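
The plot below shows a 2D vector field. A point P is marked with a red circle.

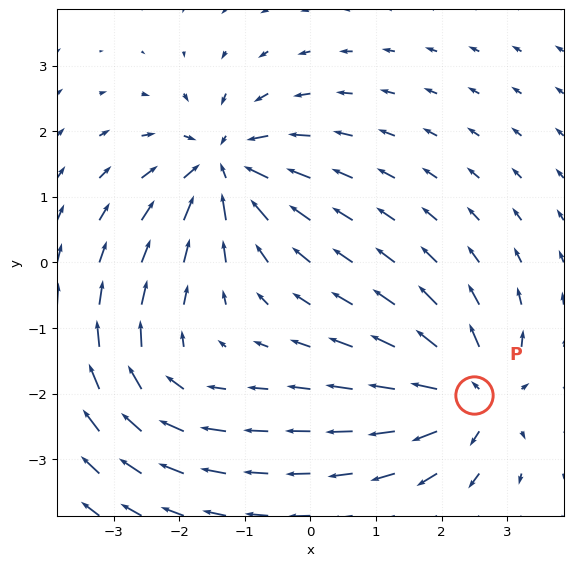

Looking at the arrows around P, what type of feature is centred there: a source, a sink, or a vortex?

At P (2.5, -2.0) the arrows spread outward. Divergence about +4, curl ≈0 — positive divergence with near-zero curl is a source.

source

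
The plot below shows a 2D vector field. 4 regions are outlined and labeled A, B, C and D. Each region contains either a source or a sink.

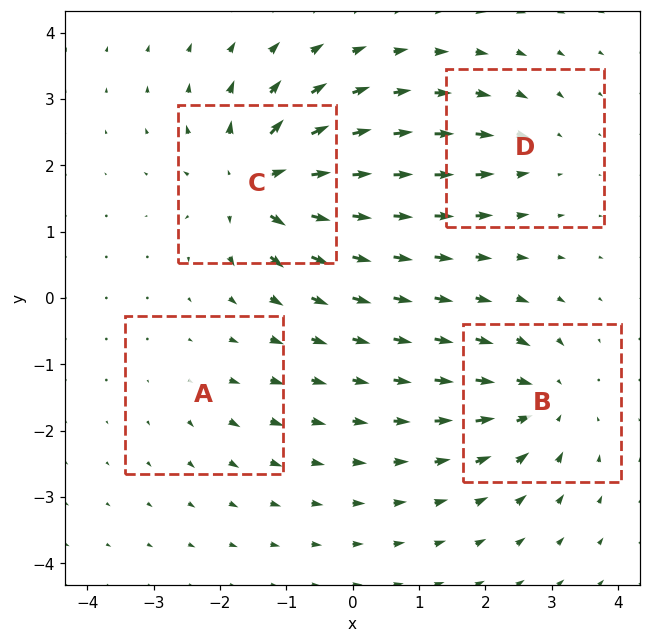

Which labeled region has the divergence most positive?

C

Divergence at each region's feature centre — A: about +2, B: about -6, C: about +9, D: about -4. Region C is most positive.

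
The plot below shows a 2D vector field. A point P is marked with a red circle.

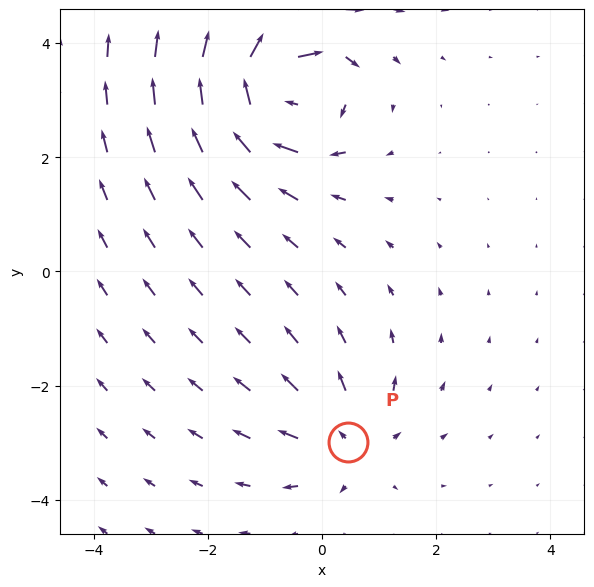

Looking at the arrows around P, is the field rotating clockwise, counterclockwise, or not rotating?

not rotating

Near P at (0.5, -3.0) the arrows show no circulation. The curl there is ≈0.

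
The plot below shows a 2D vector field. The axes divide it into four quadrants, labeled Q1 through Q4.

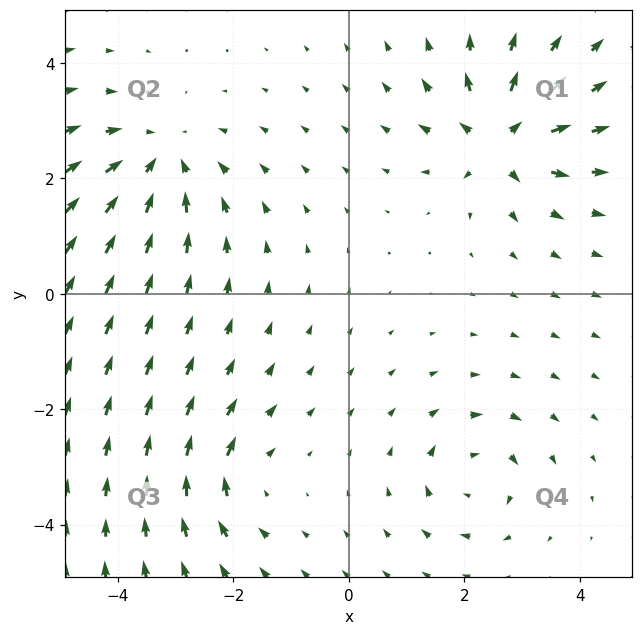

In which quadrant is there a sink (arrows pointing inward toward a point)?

The sink sits at approximately (-3.3, 2.3), which lies in quadrant Q2. The divergence there is about -4, negative as expected for a sink.

Q2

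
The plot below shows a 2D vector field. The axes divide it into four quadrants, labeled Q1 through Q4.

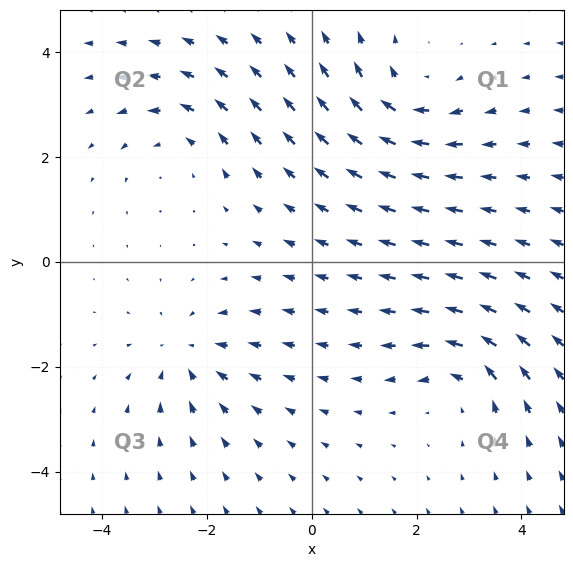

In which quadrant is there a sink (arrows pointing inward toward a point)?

Q3

The sink sits at approximately (-2.4, -1.8), which lies in quadrant Q3. The divergence there is about -3, negative as expected for a sink.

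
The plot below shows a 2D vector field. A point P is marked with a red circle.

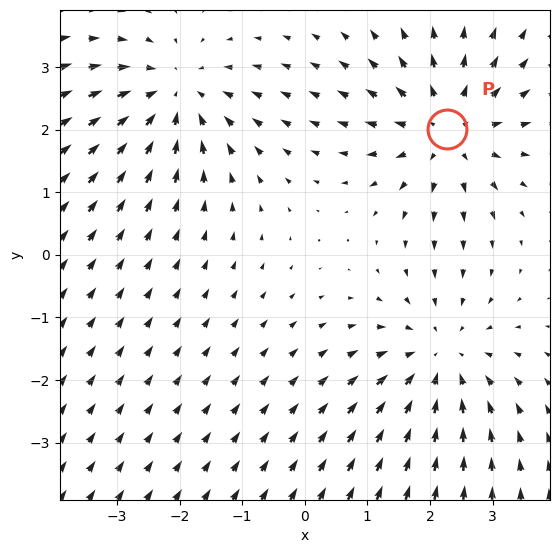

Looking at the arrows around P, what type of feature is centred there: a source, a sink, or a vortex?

source

At P (2.3, 2.0) the arrows spread outward. Divergence about +3, curl ≈0 — positive divergence with near-zero curl is a source.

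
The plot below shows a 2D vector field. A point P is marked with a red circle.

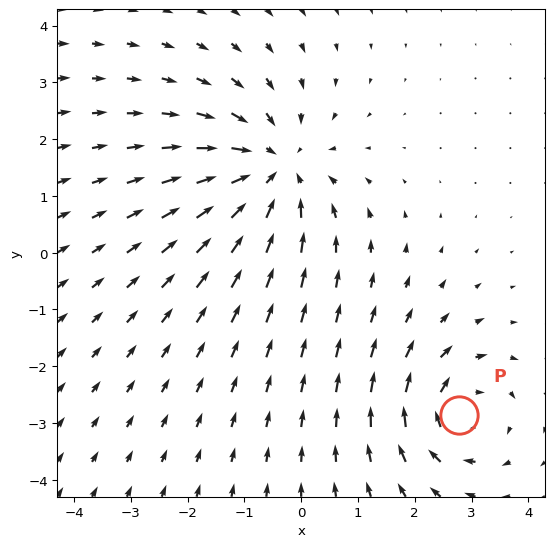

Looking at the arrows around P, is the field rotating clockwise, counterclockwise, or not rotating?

clockwise

Near P at (2.8, -2.9) the arrows circulate clockwise. The curl (z-component) there is about -3; negative curl means clockwise rotation.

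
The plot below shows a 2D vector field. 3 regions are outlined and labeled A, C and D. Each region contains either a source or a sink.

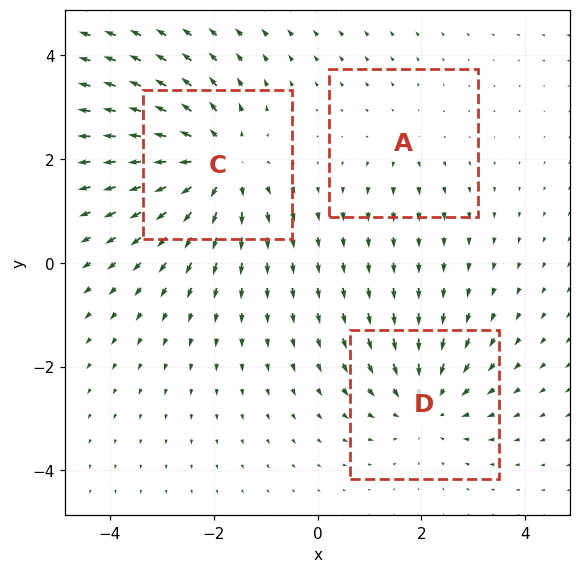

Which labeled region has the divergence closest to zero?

A

Divergence at each region's feature centre — A: about +2, C: about +4, D: about -3. Region A is closest to zero.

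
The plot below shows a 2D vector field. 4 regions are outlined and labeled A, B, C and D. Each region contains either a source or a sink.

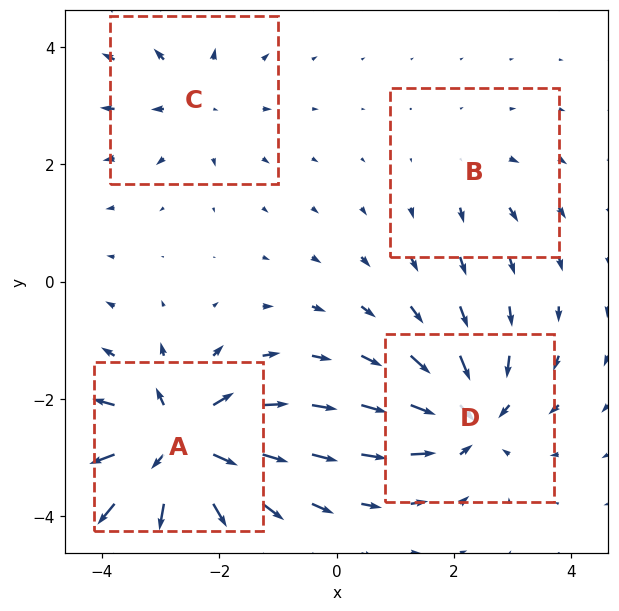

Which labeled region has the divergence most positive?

A

Divergence at each region's feature centre — A: about +9, B: about +2, C: about +4, D: about -6. Region A is most positive.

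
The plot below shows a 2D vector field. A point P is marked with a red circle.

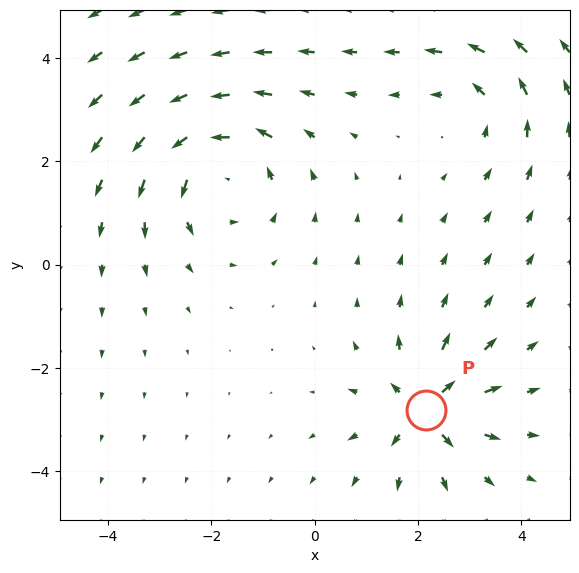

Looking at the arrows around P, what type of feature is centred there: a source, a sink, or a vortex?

At P (2.1, -2.8) the arrows spread outward. Divergence about +5, curl ≈0 — positive divergence with near-zero curl is a source.

source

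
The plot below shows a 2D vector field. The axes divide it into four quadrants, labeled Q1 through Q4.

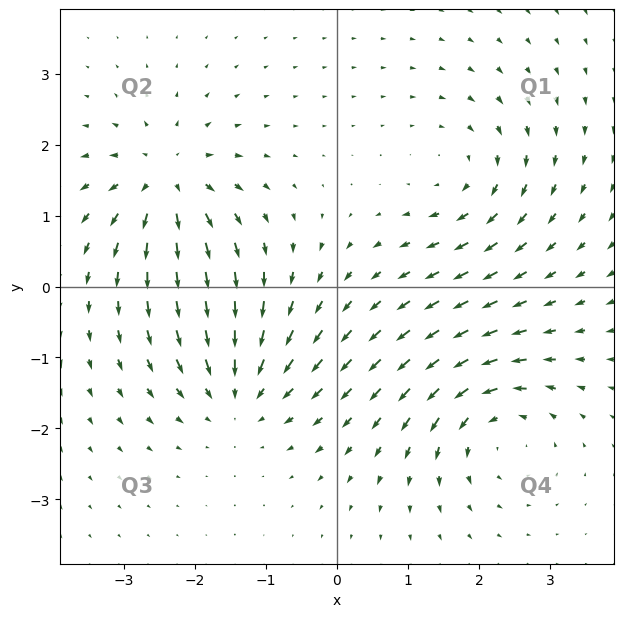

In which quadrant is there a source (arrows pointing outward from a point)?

Q2

The source sits at approximately (-2.4, 1.5), which lies in quadrant Q2. The divergence there is about +6, positive as expected for a source.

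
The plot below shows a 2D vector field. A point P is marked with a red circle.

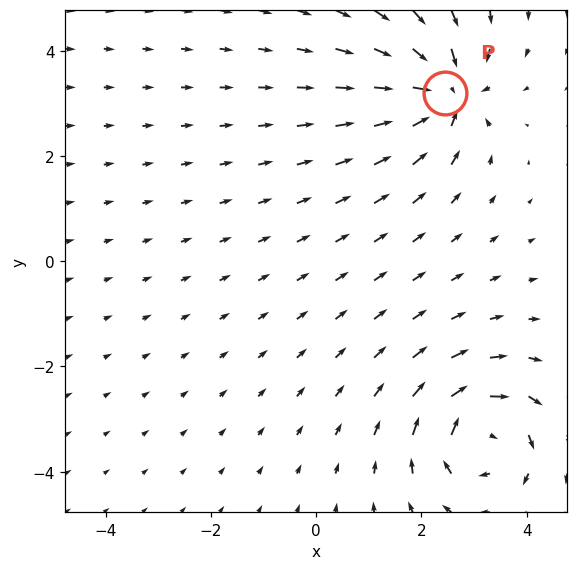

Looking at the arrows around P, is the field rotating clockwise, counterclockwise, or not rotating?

not rotating

Near P at (2.5, 3.2) the arrows show no circulation. The curl there is ≈0.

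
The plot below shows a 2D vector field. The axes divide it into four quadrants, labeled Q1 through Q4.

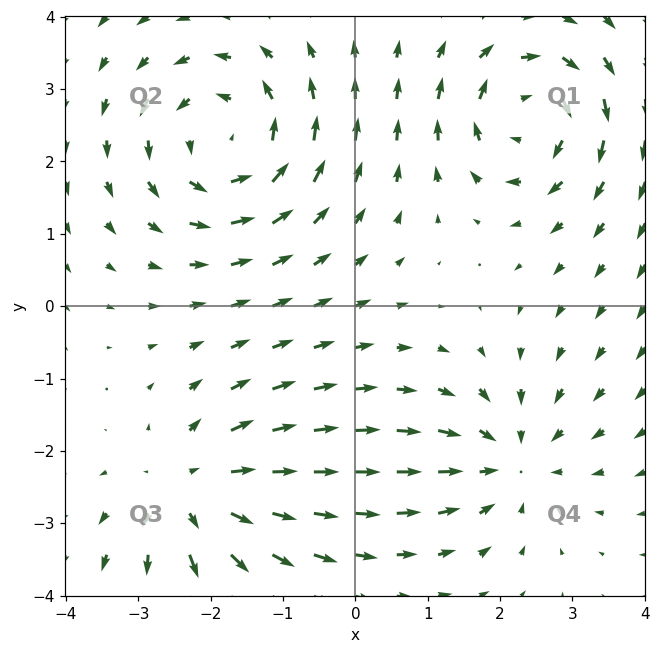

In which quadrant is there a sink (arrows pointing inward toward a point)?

The sink sits at approximately (2.2, -2.1), which lies in quadrant Q4. The divergence there is about -4, negative as expected for a sink.

Q4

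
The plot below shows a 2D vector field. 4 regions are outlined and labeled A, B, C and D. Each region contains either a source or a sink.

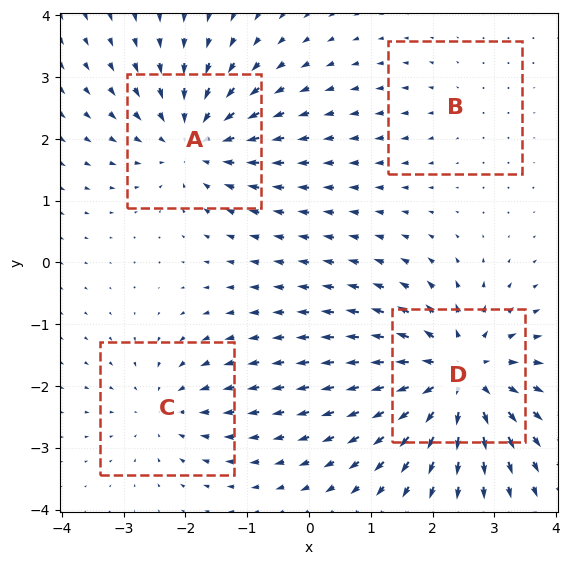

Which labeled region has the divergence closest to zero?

Divergence at each region's feature centre — A: about -5, B: about +2, C: about -4, D: about +7. Region B is closest to zero.

B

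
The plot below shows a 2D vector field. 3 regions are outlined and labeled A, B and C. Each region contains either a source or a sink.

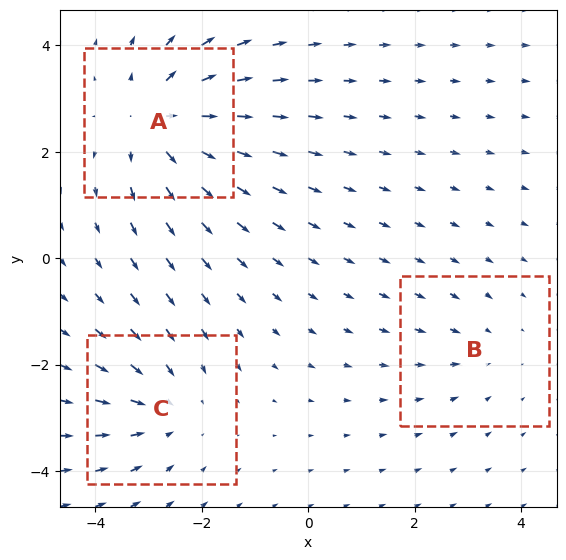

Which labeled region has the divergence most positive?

Divergence at each region's feature centre — A: about +4, B: about -2, C: about -3. Region A is most positive.

A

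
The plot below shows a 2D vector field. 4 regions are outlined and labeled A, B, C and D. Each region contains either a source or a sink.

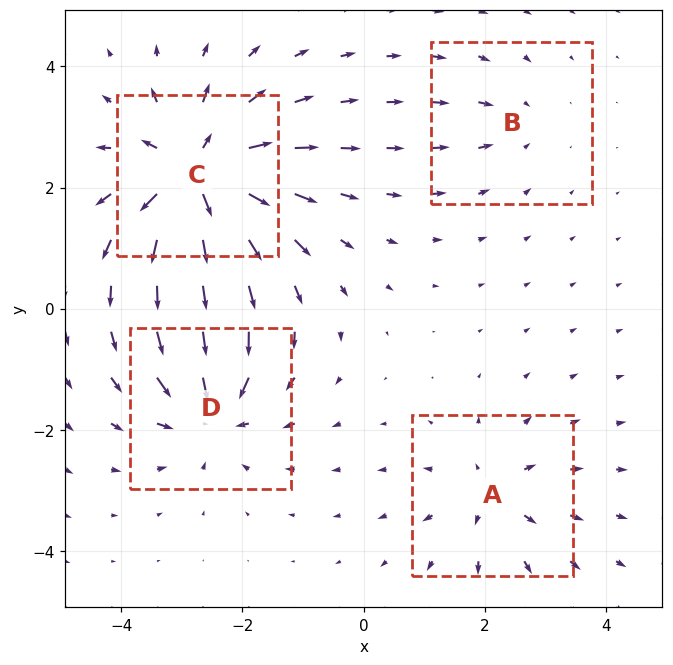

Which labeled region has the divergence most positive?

Divergence at each region's feature centre — A: about +4, B: about -3, C: about +9, D: about -6. Region C is most positive.

C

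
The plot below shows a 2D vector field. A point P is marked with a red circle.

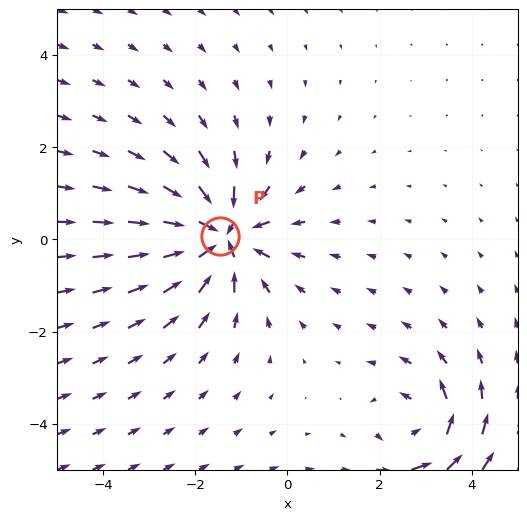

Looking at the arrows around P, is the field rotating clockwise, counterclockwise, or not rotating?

Near P at (-1.5, 0.1) the arrows show no circulation. The curl there is ≈0.

not rotating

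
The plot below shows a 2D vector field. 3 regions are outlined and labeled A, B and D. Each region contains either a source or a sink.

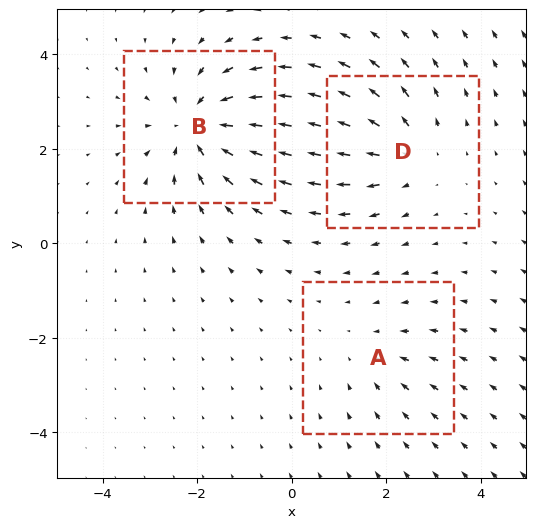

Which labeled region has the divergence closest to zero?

Divergence at each region's feature centre — A: about -2, B: about -5, D: about +3. Region A is closest to zero.

A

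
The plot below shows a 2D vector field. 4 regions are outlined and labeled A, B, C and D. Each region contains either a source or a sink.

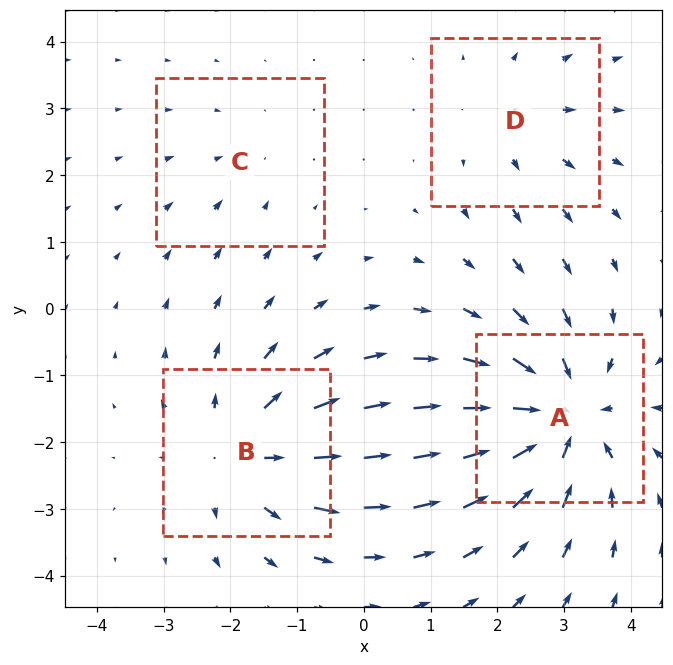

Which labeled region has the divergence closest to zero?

Divergence at each region's feature centre — A: about -6, B: about +5, C: about -2, D: about +3. Region C is closest to zero.

C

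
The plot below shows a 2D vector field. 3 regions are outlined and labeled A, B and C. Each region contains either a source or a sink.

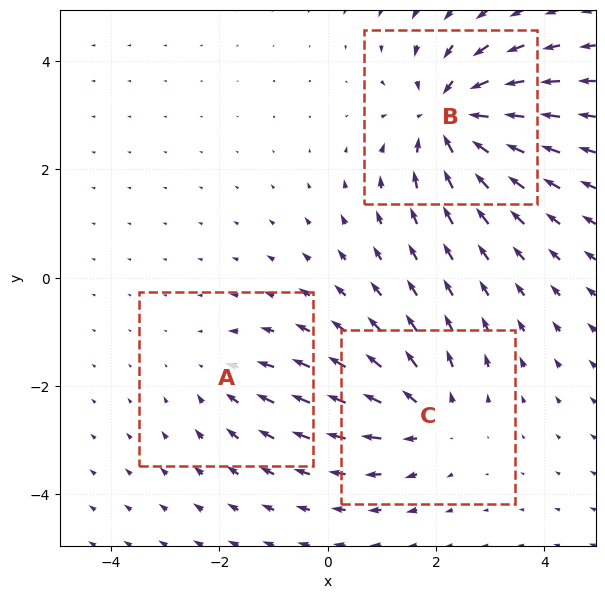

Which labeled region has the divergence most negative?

B

Divergence at each region's feature centre — A: about -2, B: about -6, C: about +4. Region B is most negative.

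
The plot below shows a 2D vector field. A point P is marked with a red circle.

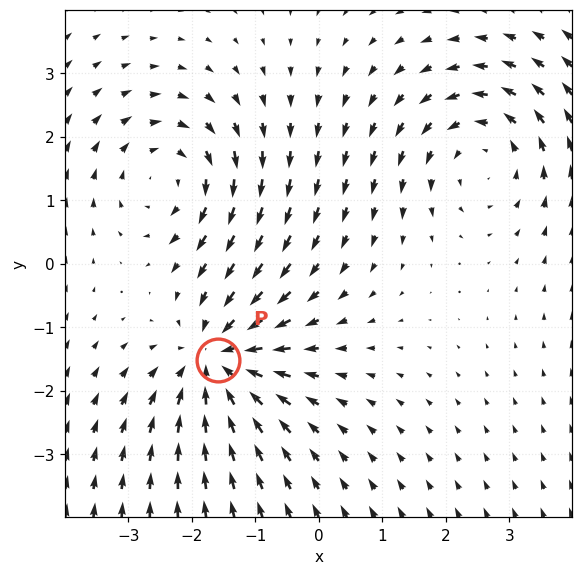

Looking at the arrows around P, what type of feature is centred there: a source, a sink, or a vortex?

sink

At P (-1.6, -1.5) the arrows converge inward. Divergence about -5, curl ≈0 — negative divergence with near-zero curl is a sink.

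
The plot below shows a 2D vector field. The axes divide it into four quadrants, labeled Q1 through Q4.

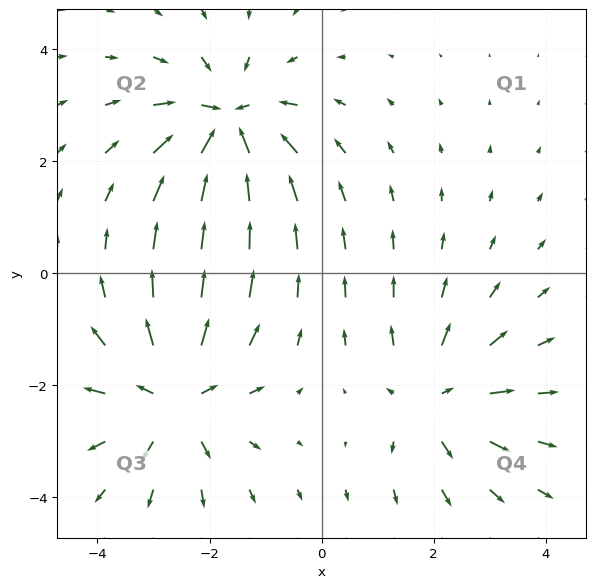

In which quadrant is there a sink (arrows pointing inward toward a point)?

The sink sits at approximately (-1.7, 2.7), which lies in quadrant Q2. The divergence there is about -6, negative as expected for a sink.

Q2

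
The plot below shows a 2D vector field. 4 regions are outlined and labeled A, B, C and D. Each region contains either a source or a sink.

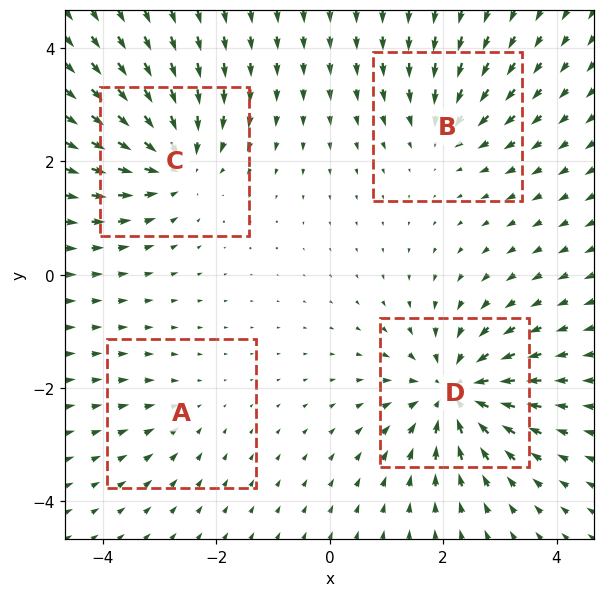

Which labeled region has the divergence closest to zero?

A

Divergence at each region's feature centre — A: about -2, B: about -4, C: about -6, D: about -7. Region A is closest to zero.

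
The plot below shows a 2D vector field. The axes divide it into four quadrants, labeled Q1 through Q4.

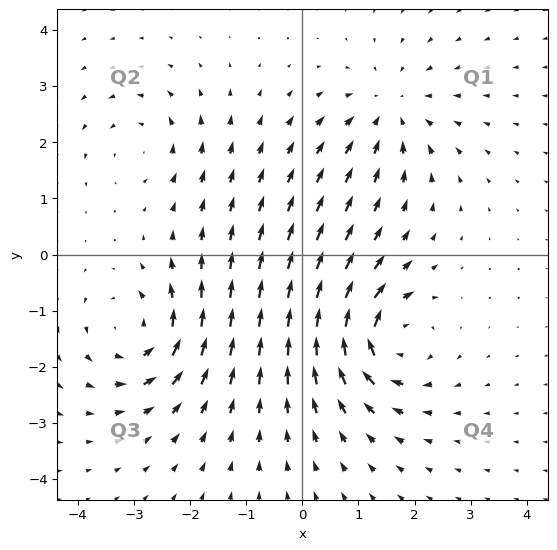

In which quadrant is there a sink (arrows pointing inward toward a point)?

Q1

The sink sits at approximately (1.6, 2.5), which lies in quadrant Q1. The divergence there is about -4, negative as expected for a sink.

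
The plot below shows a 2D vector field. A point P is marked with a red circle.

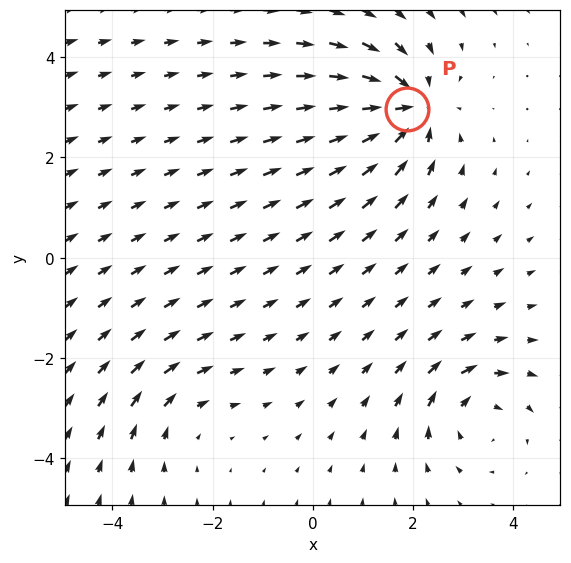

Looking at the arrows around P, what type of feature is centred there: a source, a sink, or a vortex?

At P (1.9, 3.0) the arrows converge inward. Divergence about -6, curl ≈0 — negative divergence with near-zero curl is a sink.

sink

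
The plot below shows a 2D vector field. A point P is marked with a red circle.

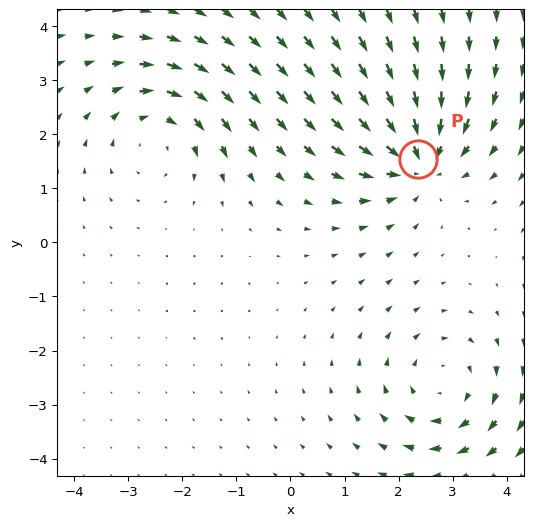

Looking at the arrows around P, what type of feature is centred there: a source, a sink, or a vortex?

sink

At P (2.4, 1.5) the arrows converge inward. Divergence about -6, curl ≈0 — negative divergence with near-zero curl is a sink.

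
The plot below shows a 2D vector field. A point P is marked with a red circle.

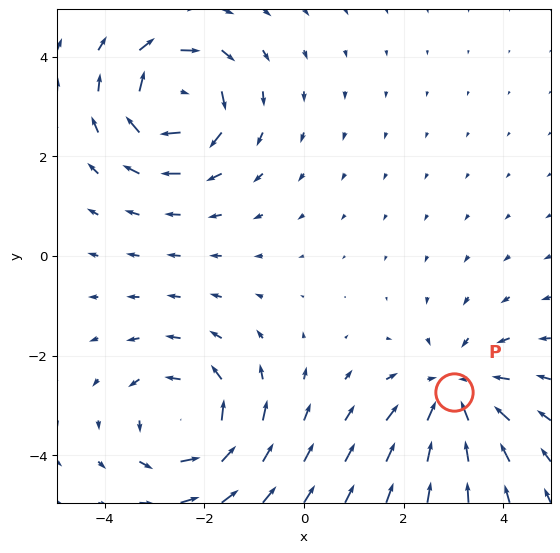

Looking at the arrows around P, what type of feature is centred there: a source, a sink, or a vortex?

At P (3.0, -2.7) the arrows converge inward. Divergence about -4, curl ≈0 — negative divergence with near-zero curl is a sink.

sink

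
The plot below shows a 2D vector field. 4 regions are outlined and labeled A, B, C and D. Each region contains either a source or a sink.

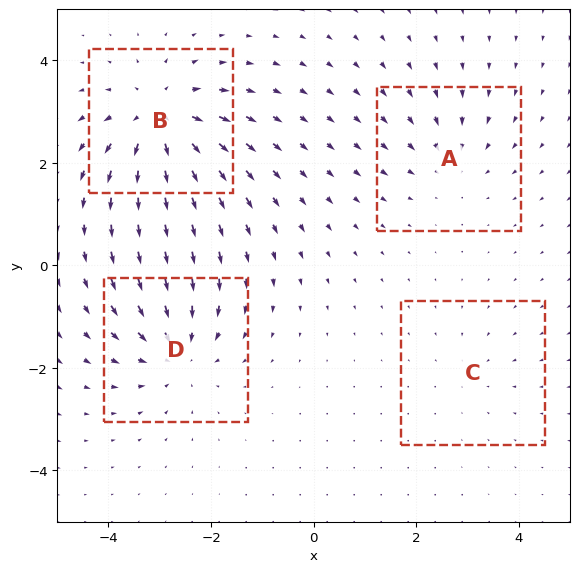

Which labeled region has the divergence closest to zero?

Divergence at each region's feature centre — A: about -3, B: about +6, C: about -2, D: about -5. Region C is closest to zero.

C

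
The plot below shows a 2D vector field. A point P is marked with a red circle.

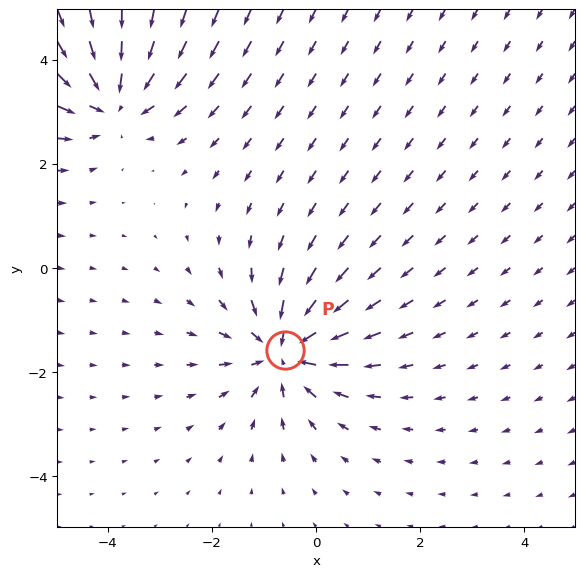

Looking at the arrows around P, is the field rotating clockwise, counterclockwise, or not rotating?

not rotating

Near P at (-0.6, -1.6) the arrows show no circulation. The curl there is ≈0.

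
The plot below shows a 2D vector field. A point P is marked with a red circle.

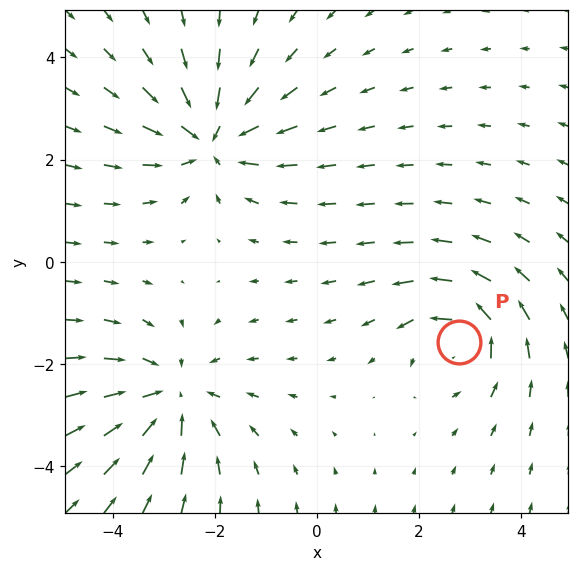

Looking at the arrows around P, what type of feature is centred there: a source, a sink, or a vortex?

vortex

At P (2.8, -1.6) the arrows circulate counterclockwise. Divergence ≈0, curl about +5 — near-zero divergence with nonzero curl is a vortex.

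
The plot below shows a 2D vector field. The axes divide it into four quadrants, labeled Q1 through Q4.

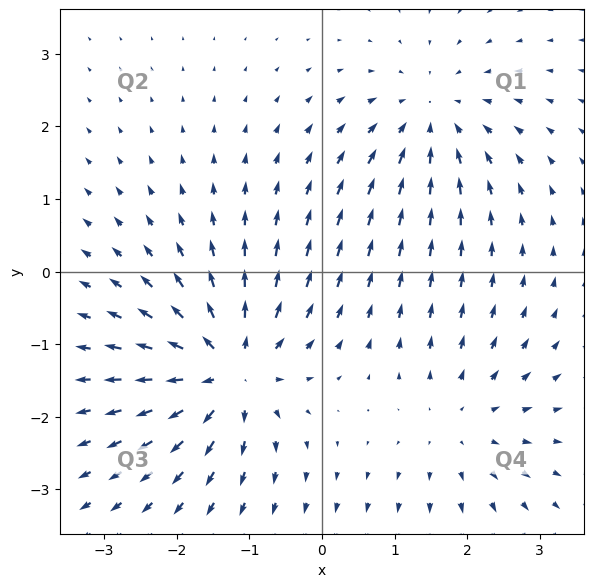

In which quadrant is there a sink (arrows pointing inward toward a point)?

The sink sits at approximately (1.5, 2.1), which lies in quadrant Q1. The divergence there is about -3, negative as expected for a sink.

Q1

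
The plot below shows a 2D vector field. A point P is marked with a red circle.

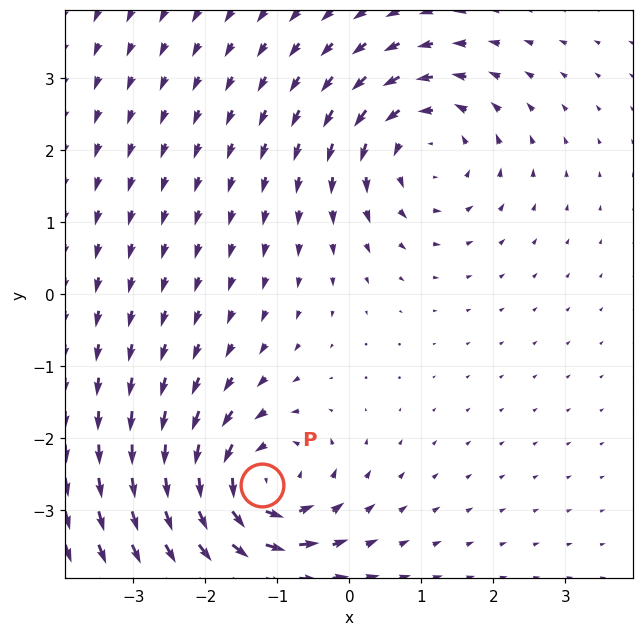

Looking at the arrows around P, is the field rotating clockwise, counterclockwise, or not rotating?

Near P at (-1.2, -2.7) the arrows circulate counterclockwise. The curl (z-component) there is about +6; positive curl means counterclockwise rotation.

counterclockwise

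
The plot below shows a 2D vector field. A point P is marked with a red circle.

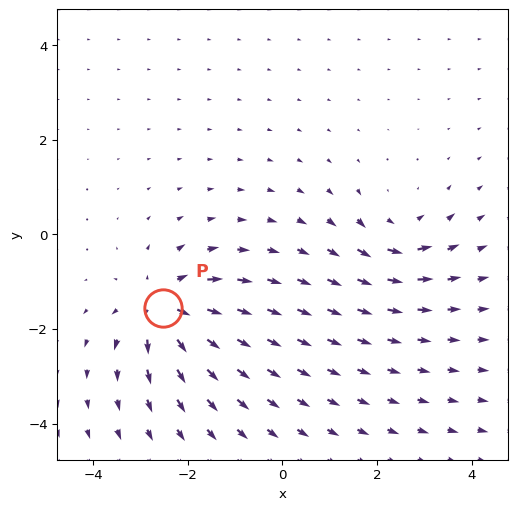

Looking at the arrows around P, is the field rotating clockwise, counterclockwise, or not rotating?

Near P at (-2.5, -1.6) the arrows show no circulation. The curl there is ≈0.

not rotating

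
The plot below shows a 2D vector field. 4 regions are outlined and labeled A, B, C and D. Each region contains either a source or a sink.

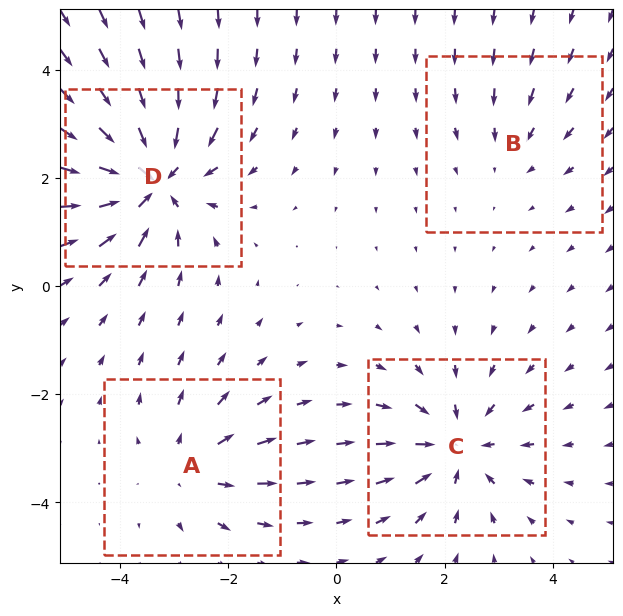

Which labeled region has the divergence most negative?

Divergence at each region's feature centre — A: about +3, B: about -2, C: about -5, D: about -6. Region D is most negative.

D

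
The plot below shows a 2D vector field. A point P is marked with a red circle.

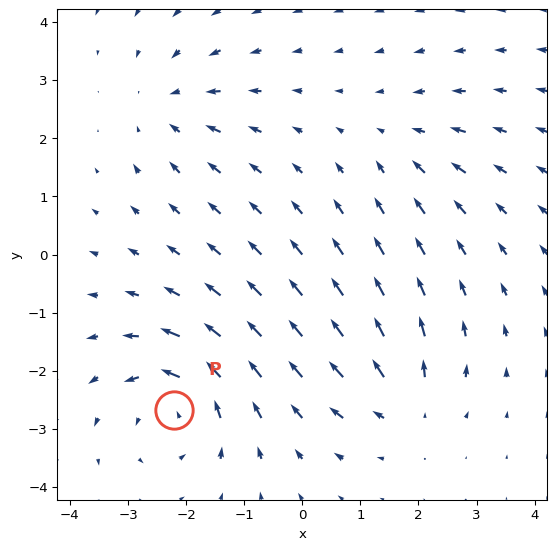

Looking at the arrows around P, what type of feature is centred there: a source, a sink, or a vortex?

vortex

At P (-2.2, -2.7) the arrows circulate counterclockwise. Divergence ≈0, curl about +5 — near-zero divergence with nonzero curl is a vortex.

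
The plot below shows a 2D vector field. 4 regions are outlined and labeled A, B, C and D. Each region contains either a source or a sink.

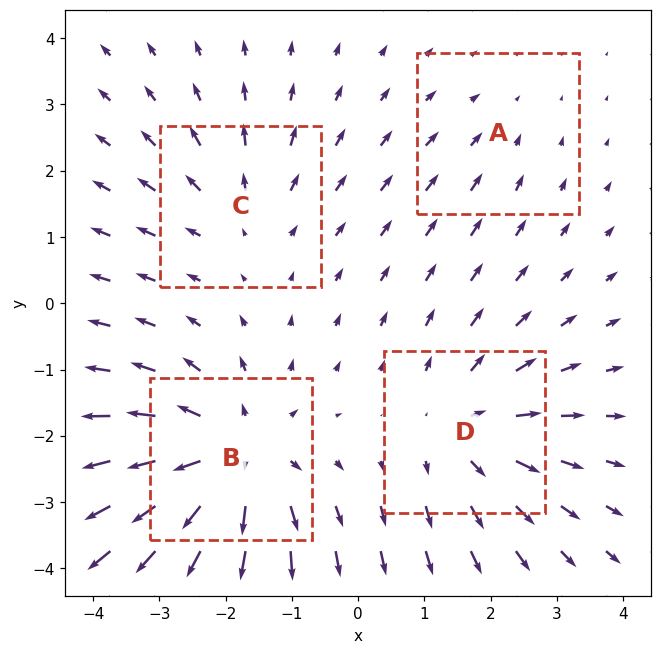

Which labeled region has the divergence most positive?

Divergence at each region's feature centre — A: about -2, B: about +6, C: about +3, D: about +4. Region B is most positive.

B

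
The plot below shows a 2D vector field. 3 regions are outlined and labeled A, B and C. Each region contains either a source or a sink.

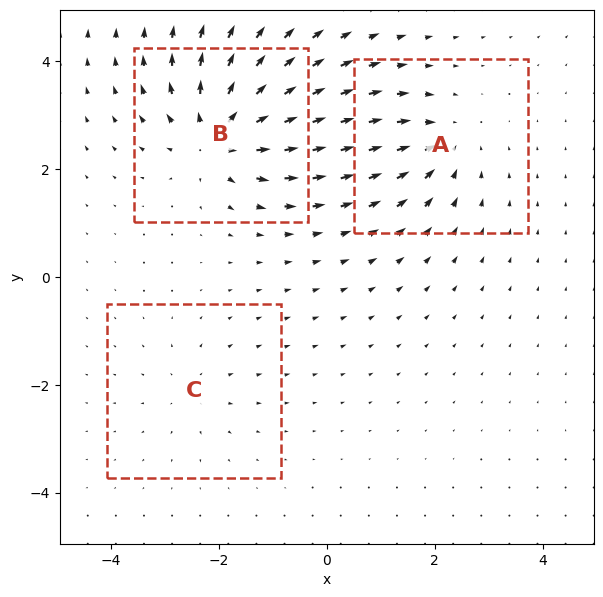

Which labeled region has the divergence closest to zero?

Divergence at each region's feature centre — A: about -4, B: about +6, C: about +2. Region C is closest to zero.

C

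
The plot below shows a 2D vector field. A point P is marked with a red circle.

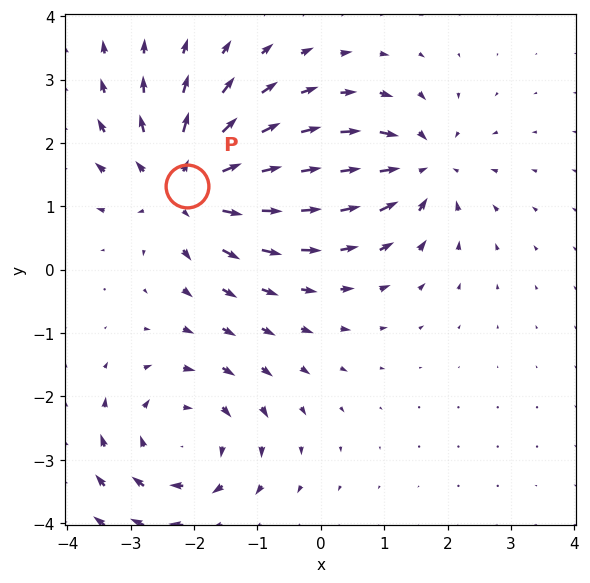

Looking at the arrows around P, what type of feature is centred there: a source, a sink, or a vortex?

source

At P (-2.1, 1.3) the arrows spread outward. Divergence about +4, curl ≈0 — positive divergence with near-zero curl is a source.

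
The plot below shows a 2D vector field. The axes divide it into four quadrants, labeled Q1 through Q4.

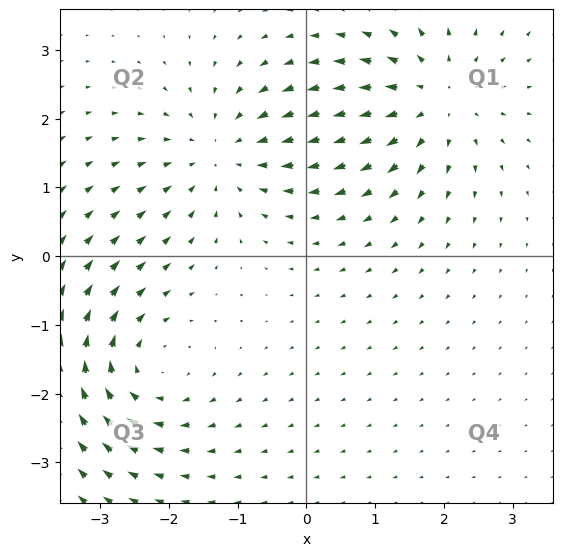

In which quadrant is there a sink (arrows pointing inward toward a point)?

The sink sits at approximately (-1.2, 1.5), which lies in quadrant Q2. The divergence there is about -4, negative as expected for a sink.

Q2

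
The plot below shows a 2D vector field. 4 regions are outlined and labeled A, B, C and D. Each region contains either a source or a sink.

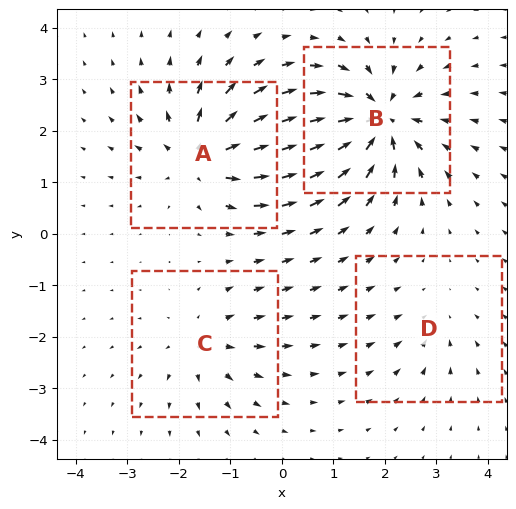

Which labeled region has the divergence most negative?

Divergence at each region's feature centre — A: about +6, B: about -8, C: about +4, D: about -2. Region B is most negative.

B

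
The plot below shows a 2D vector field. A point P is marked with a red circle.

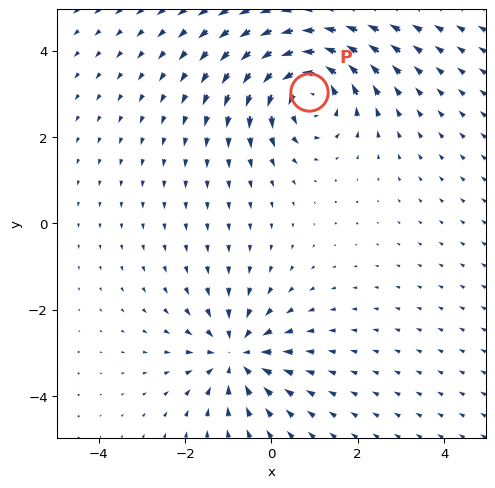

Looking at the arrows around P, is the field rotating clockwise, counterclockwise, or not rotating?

Near P at (0.9, 3.0) the arrows circulate counterclockwise. The curl (z-component) there is about +5; positive curl means counterclockwise rotation.

counterclockwise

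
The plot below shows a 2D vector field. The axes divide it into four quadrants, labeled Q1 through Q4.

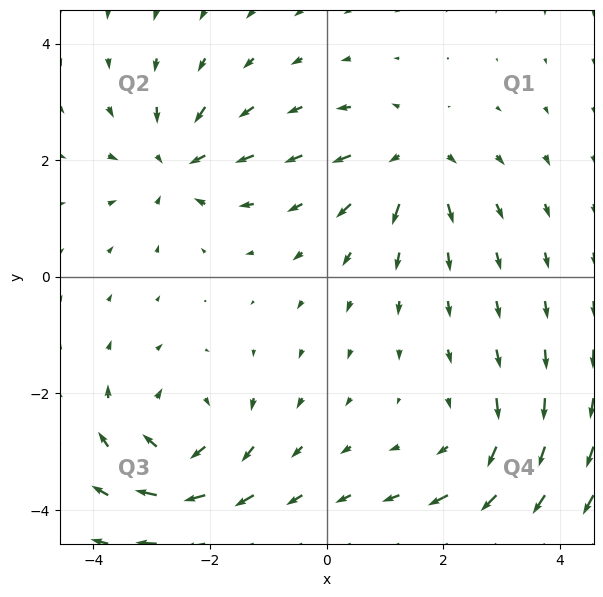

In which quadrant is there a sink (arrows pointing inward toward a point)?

Q2

The sink sits at approximately (-2.6, 1.9), which lies in quadrant Q2. The divergence there is about -4, negative as expected for a sink.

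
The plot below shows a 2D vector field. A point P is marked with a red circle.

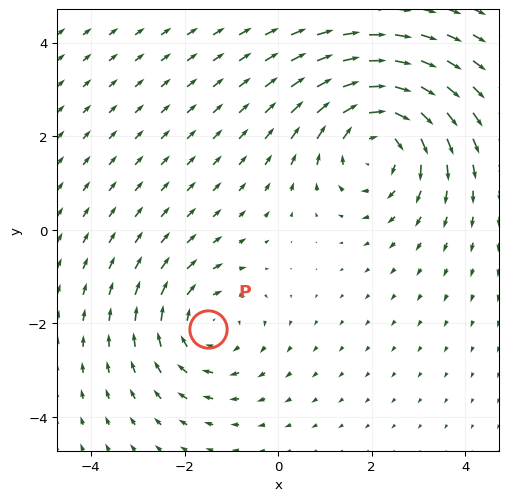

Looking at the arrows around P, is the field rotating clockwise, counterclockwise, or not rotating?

Near P at (-1.5, -2.1) the arrows circulate clockwise. The curl (z-component) there is about -2; negative curl means clockwise rotation.

clockwise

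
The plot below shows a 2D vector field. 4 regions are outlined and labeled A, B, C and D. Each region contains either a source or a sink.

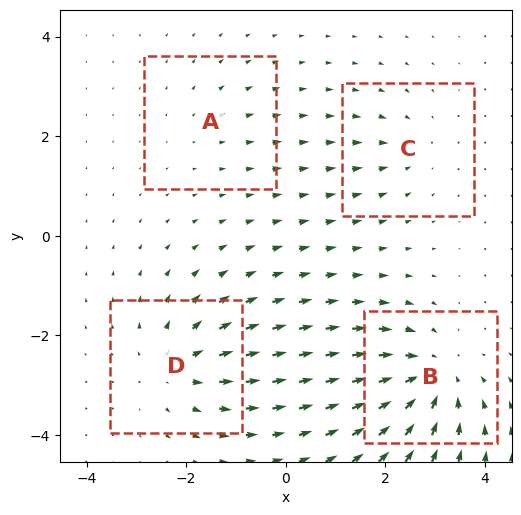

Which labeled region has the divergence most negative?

Divergence at each region's feature centre — A: about +2, B: about -6, C: about -3, D: about +5. Region B is most negative.

B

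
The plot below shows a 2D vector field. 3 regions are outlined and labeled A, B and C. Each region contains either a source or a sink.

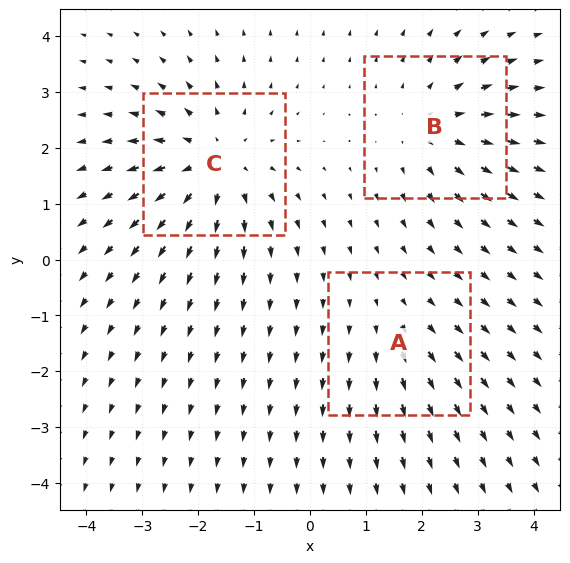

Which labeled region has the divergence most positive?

Divergence at each region's feature centre — A: about +2, B: about +3, C: about +4. Region C is most positive.

C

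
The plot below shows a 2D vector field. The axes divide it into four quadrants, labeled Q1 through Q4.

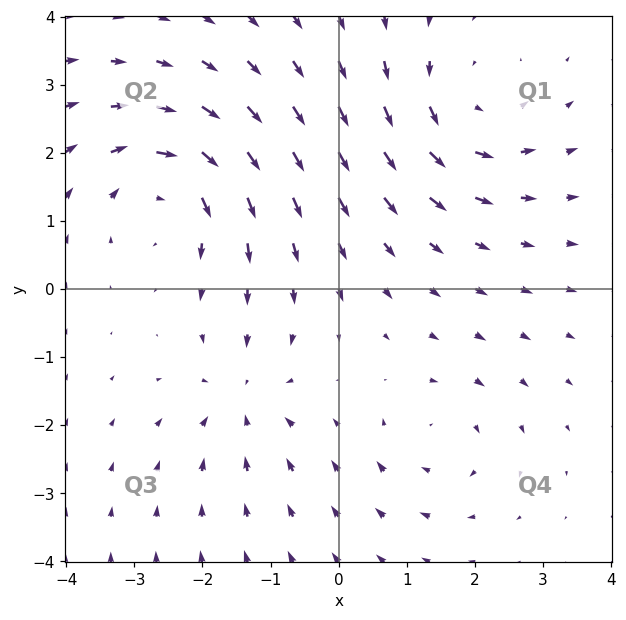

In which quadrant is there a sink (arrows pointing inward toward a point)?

The sink sits at approximately (-1.4, -1.6), which lies in quadrant Q3. The divergence there is about -4, negative as expected for a sink.

Q3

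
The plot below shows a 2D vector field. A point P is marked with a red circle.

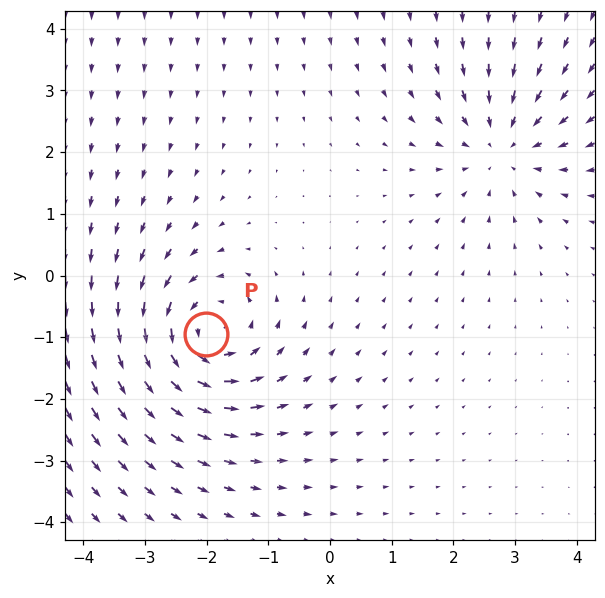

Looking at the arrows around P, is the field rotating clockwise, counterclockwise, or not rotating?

counterclockwise

Near P at (-2.0, -1.0) the arrows circulate counterclockwise. The curl (z-component) there is about +5; positive curl means counterclockwise rotation.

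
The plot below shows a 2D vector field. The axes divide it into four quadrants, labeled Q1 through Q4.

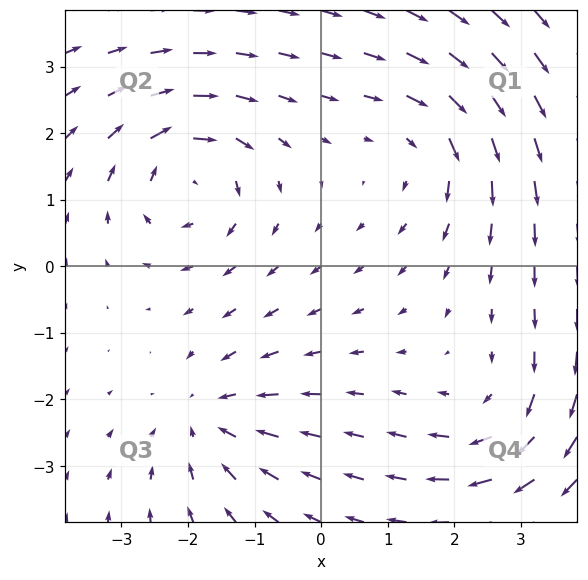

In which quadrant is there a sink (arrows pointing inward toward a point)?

The sink sits at approximately (-1.7, -2.3), which lies in quadrant Q3. The divergence there is about -4, negative as expected for a sink.

Q3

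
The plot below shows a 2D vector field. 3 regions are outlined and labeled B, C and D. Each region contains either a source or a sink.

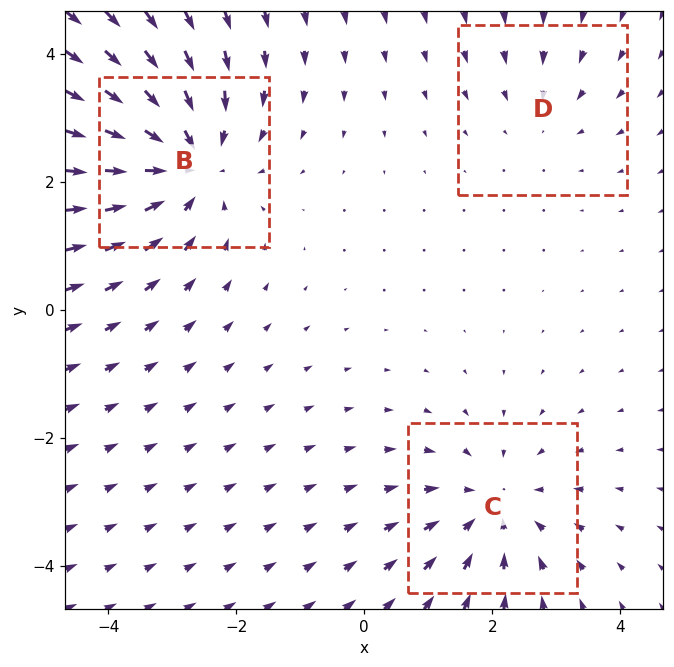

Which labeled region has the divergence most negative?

B

Divergence at each region's feature centre — B: about -4, C: about -3, D: about -2. Region B is most negative.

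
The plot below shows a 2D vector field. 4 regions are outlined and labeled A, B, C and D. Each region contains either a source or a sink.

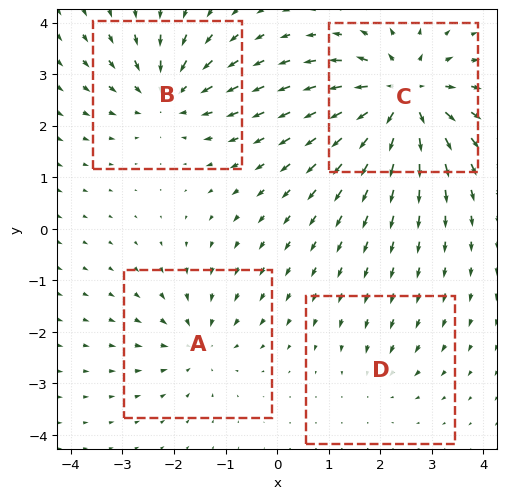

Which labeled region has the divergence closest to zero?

Divergence at each region's feature centre — A: about -4, B: about -5, C: about +8, D: about -2. Region D is closest to zero.

D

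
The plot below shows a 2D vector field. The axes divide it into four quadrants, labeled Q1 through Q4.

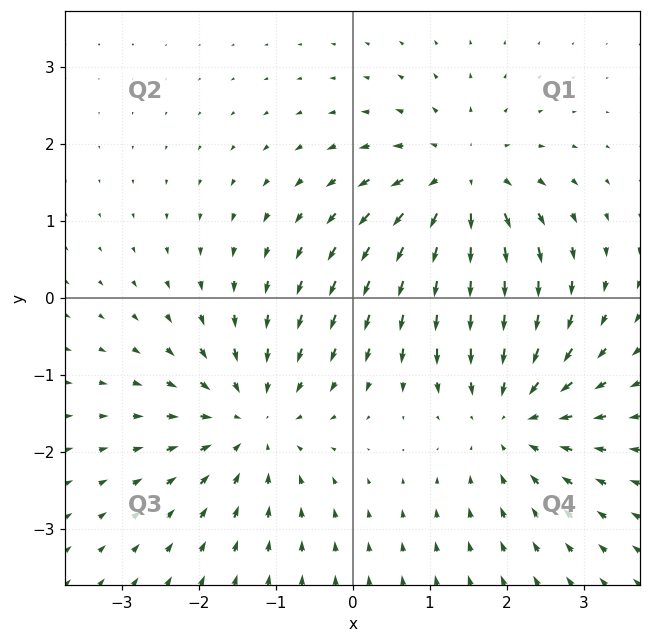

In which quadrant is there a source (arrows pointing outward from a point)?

The source sits at approximately (1.4, 1.5), which lies in quadrant Q1. The divergence there is about +5, positive as expected for a source.

Q1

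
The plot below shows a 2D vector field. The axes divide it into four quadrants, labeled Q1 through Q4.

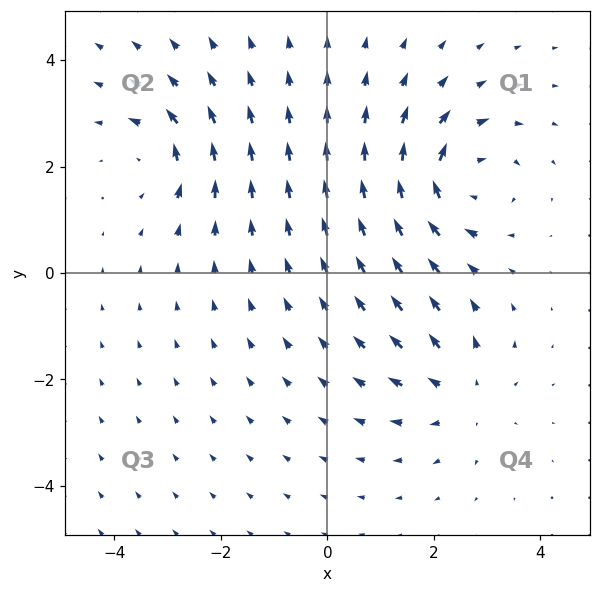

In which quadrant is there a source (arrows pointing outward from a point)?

Q4

The source sits at approximately (2.5, -2.3), which lies in quadrant Q4. The divergence there is about +3, positive as expected for a source.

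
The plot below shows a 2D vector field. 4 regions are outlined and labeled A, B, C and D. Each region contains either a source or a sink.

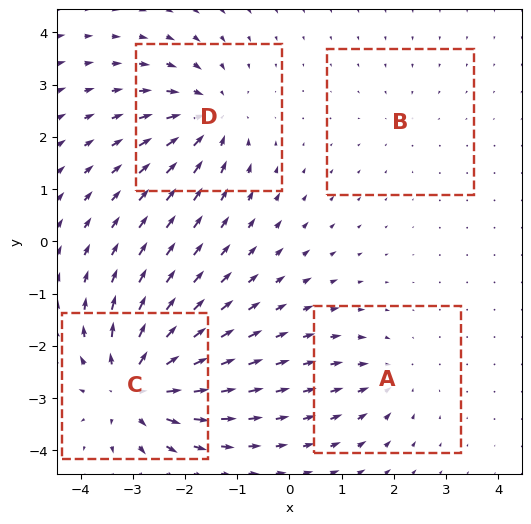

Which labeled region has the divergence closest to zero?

B

Divergence at each region's feature centre — A: about -3, B: about -2, C: about +8, D: about -6. Region B is closest to zero.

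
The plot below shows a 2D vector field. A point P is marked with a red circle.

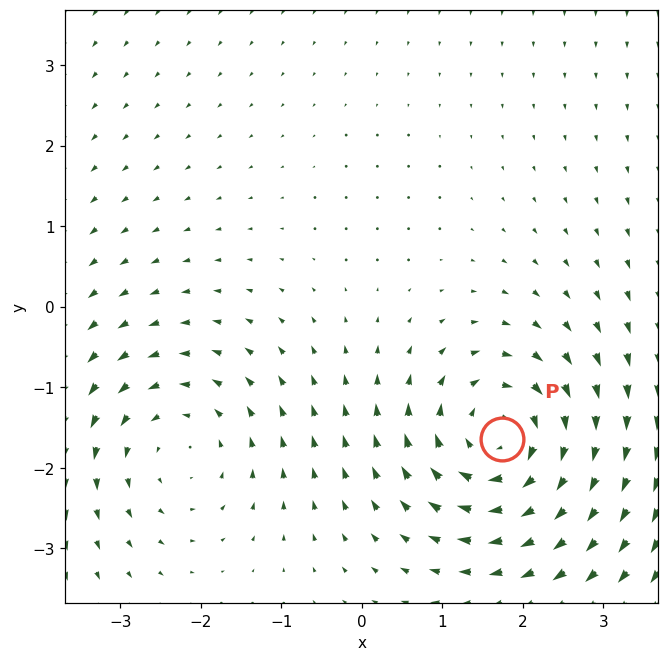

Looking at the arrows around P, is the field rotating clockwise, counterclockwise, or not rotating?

clockwise

Near P at (1.7, -1.6) the arrows circulate clockwise. The curl (z-component) there is about -5; negative curl means clockwise rotation.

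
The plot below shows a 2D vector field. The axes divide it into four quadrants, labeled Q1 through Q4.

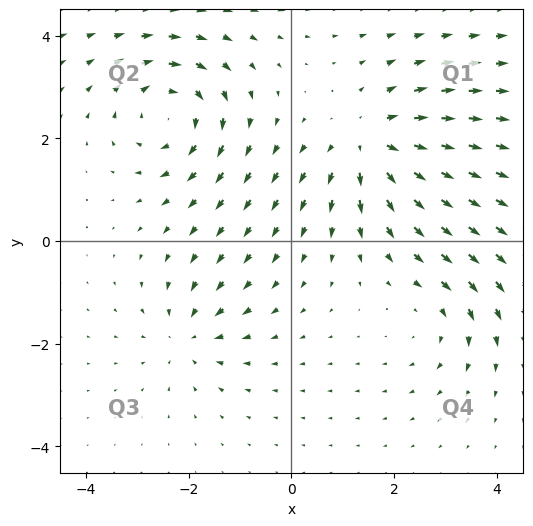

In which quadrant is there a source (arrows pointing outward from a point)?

The source sits at approximately (1.6, 1.9), which lies in quadrant Q1. The divergence there is about +4, positive as expected for a source.

Q1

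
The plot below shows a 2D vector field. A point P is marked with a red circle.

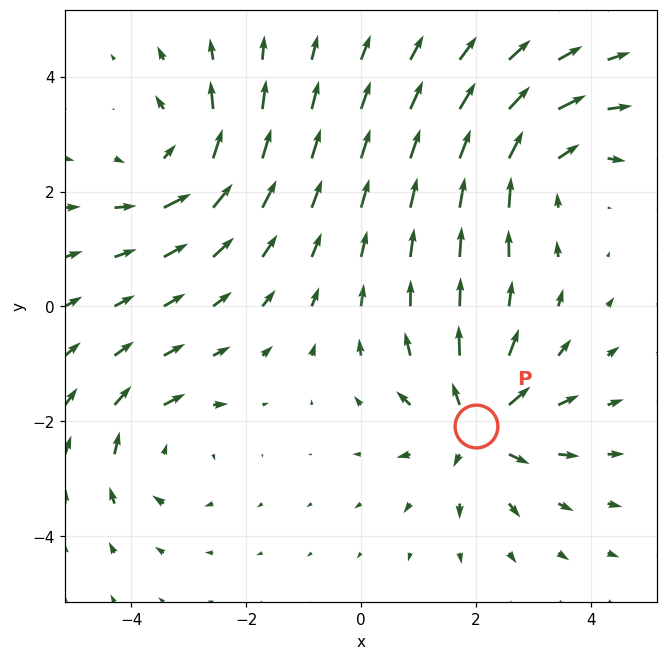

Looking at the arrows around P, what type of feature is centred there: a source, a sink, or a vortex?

source

At P (2.0, -2.1) the arrows spread outward. Divergence about +7, curl ≈0 — positive divergence with near-zero curl is a source.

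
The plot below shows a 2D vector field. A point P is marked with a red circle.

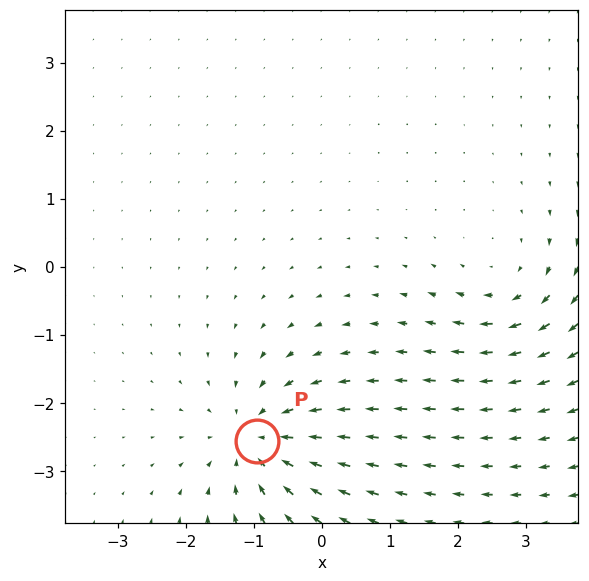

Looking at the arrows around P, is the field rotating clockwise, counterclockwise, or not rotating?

Near P at (-0.9, -2.6) the arrows show no circulation. The curl there is ≈0.

not rotating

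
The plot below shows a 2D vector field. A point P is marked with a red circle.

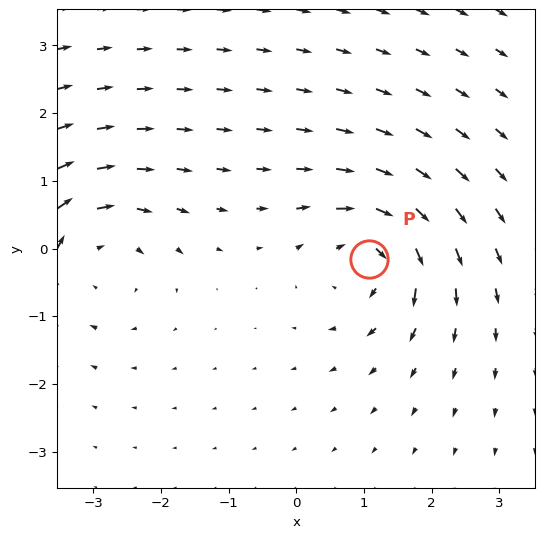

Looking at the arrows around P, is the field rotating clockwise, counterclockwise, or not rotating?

clockwise

Near P at (1.1, -0.1) the arrows circulate clockwise. The curl (z-component) there is about -6; negative curl means clockwise rotation.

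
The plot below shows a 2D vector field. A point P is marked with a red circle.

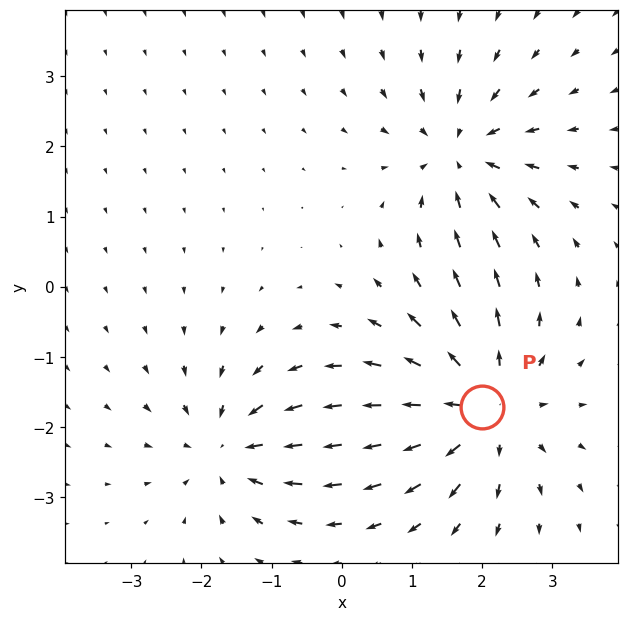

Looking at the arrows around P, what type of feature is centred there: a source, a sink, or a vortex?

source

At P (2.0, -1.7) the arrows spread outward. Divergence about +4, curl ≈0 — positive divergence with near-zero curl is a source.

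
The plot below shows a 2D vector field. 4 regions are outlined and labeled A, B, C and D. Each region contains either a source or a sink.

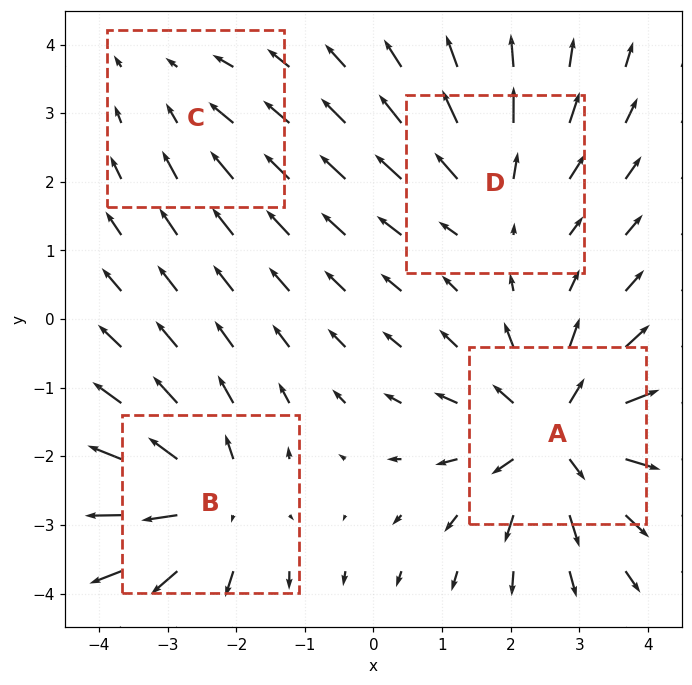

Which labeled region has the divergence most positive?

A

Divergence at each region's feature centre — A: about +7, B: about +5, C: about -2, D: about +4. Region A is most positive.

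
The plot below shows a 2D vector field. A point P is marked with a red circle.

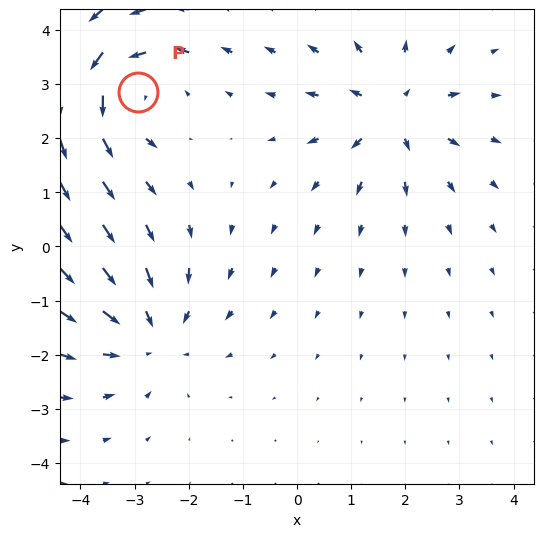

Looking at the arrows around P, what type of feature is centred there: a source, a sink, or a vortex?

At P (-2.9, 2.9) the arrows circulate counterclockwise. Divergence ≈0, curl about +3 — near-zero divergence with nonzero curl is a vortex.

vortex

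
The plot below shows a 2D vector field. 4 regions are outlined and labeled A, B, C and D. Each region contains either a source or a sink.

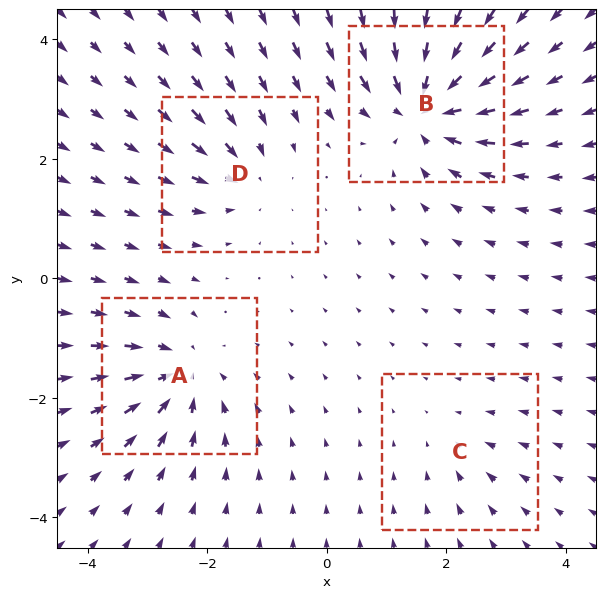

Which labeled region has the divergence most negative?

Divergence at each region's feature centre — A: about -5, B: about -8, C: about -2, D: about -4. Region B is most negative.

B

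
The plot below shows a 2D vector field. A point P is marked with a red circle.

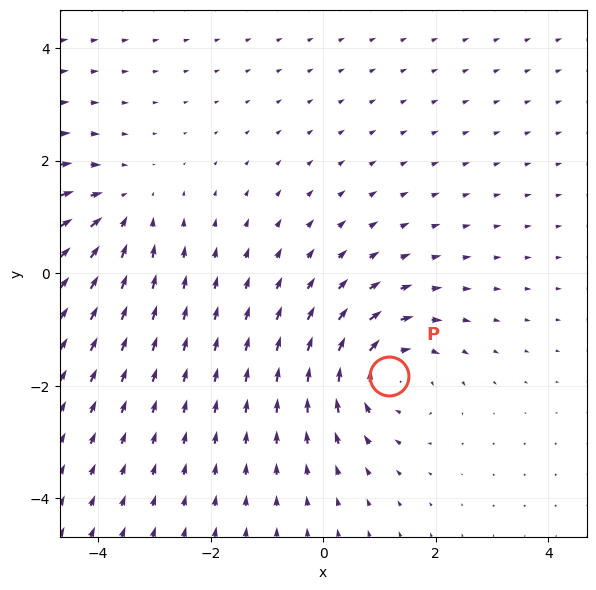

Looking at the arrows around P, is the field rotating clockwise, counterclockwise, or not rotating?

Near P at (1.2, -1.8) the arrows circulate clockwise. The curl (z-component) there is about -3; negative curl means clockwise rotation.

clockwise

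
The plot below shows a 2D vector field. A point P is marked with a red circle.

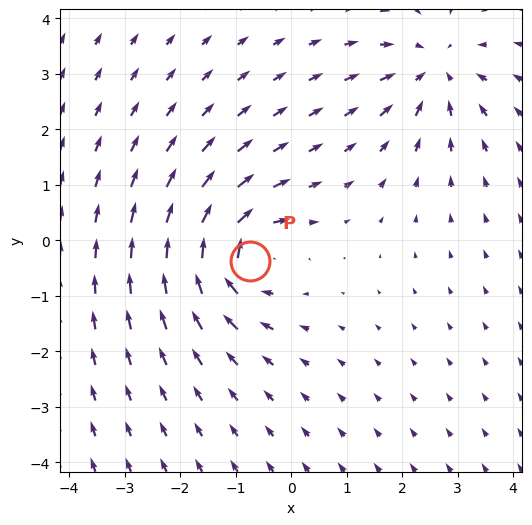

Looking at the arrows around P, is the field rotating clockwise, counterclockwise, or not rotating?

Near P at (-0.7, -0.4) the arrows circulate clockwise. The curl (z-component) there is about -6; negative curl means clockwise rotation.

clockwise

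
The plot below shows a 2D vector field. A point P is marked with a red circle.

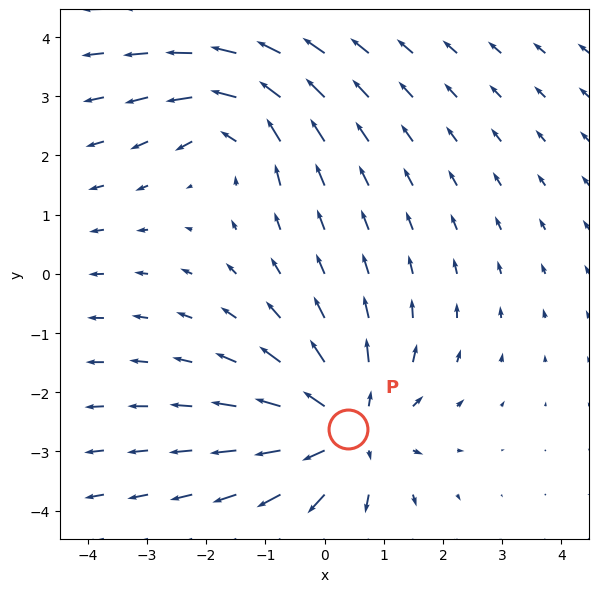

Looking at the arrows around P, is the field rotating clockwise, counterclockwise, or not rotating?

Near P at (0.4, -2.6) the arrows show no circulation. The curl there is ≈0.

not rotating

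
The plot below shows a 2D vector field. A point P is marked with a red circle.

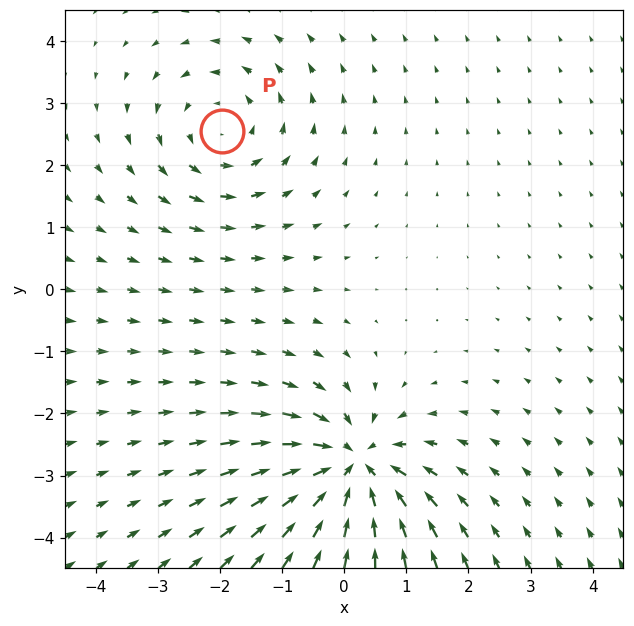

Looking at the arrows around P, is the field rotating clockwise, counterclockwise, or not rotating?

counterclockwise

Near P at (-2.0, 2.6) the arrows circulate counterclockwise. The curl (z-component) there is about +3; positive curl means counterclockwise rotation.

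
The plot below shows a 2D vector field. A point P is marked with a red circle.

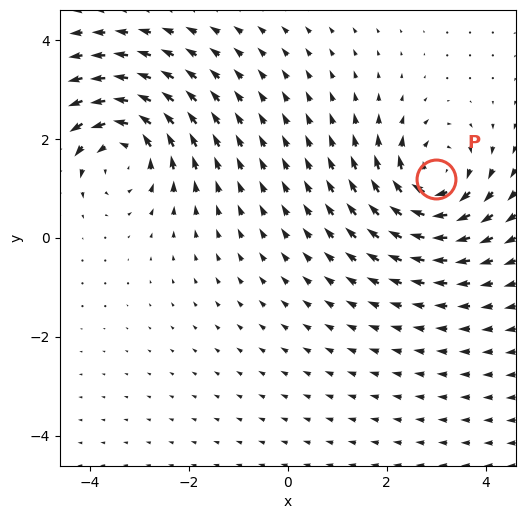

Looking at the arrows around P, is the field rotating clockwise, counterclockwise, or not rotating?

clockwise

Near P at (3.0, 1.2) the arrows circulate clockwise. The curl (z-component) there is about -4; negative curl means clockwise rotation.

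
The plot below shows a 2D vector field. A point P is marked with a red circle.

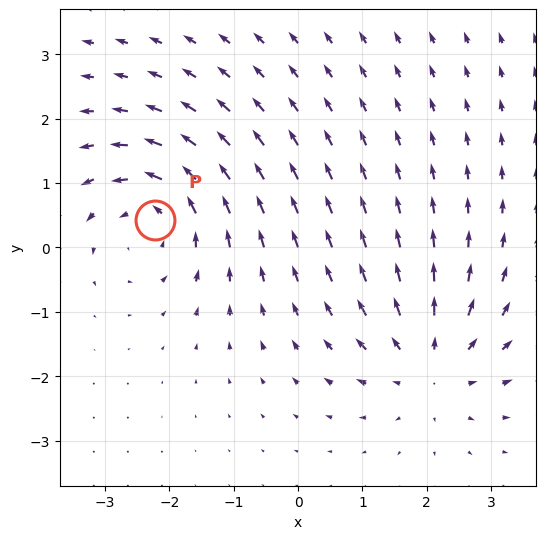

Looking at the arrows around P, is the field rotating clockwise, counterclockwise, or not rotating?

Near P at (-2.2, 0.4) the arrows circulate counterclockwise. The curl (z-component) there is about +5; positive curl means counterclockwise rotation.

counterclockwise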